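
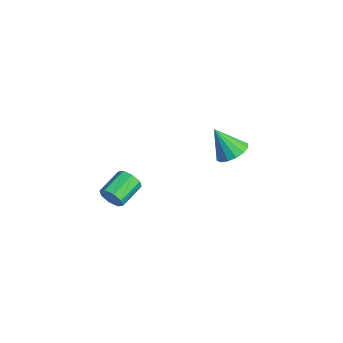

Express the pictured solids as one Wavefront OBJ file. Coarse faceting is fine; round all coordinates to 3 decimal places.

v 0.83 -1.911 -2.019
v 1.149 -1.92 -1.499
v 0.528 -0.838 -1.101
v 0.21 -0.829 -1.621
v 1.361 -1.675 -1.835
v 0.741 -0.592 -1.436
v 1.263 -1.568 -2.278
v 0.642 -0.485 -1.88
v 0.911 -1.662 -2.57
v 0.29 -0.58 -2.172
v 0.512 -1.902 -2.539
v -0.109 -0.82 -2.141
v 0.299 -2.148 -2.204
v -0.321 -1.065 -1.805
v 0.398 -2.255 -1.76
v -0.223 -1.172 -1.362
v 0.75 -2.16 -1.468
v 0.129 -1.078 -1.07
v -0.262 4.078 -1.85
v 0.48 3.924 -1.594
v -0.838 3.462 -0.55
v 0.394 4.304 -1.452
v 0.133 4.623 -1.417
v -0.235 4.796 -1.498
v -0.61 4.776 -1.673
v -0.891 4.57 -1.896
v -1.004 4.231 -2.106
v -0.918 3.852 -2.248
v -0.656 3.533 -2.283
v -0.289 3.36 -2.202
v 0.086 3.379 -2.027
v 0.367 3.586 -1.804
f 2 1 5
f 2 5 3
f 3 5 6
f 3 6 4
f 5 1 7
f 5 7 6
f 6 7 8
f 6 8 4
f 7 1 9
f 7 9 8
f 8 9 10
f 8 10 4
f 9 1 11
f 9 11 10
f 10 11 12
f 10 12 4
f 11 1 13
f 11 13 12
f 12 13 14
f 12 14 4
f 13 1 15
f 13 15 14
f 14 15 16
f 14 16 4
f 15 1 17
f 15 17 16
f 16 17 18
f 16 18 4
f 17 1 2
f 17 2 18
f 18 2 3
f 18 3 4
f 20 19 22
f 20 22 21
f 22 19 23
f 22 23 21
f 23 19 24
f 23 24 21
f 24 19 25
f 24 25 21
f 25 19 26
f 25 26 21
f 26 19 27
f 26 27 21
f 27 19 28
f 27 28 21
f 28 19 29
f 28 29 21
f 29 19 30
f 29 30 21
f 30 19 31
f 30 31 21
f 31 19 32
f 31 32 21
f 32 19 20
f 32 20 21



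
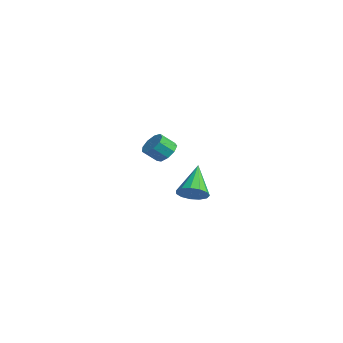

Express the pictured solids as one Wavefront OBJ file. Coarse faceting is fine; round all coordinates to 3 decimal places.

v -2.301 -0.621 -2.772
v -1.606 -0.902 -2.899
v -1.785 -1.661 -2.195
v -2.479 -1.379 -2.068
v -1.589 -0.551 -2.516
v -1.767 -1.309 -1.812
v -1.904 -0.232 -2.253
v -2.082 -0.991 -1.549
v -2.405 -0.096 -2.233
v -2.584 -0.854 -1.529
v -2.857 -0.205 -2.465
v -3.036 -0.963 -1.761
v -3.049 -0.508 -2.84
v -3.228 -1.267 -2.136
v -2.891 -0.865 -3.184
v -3.069 -1.623 -2.48
v -2.456 -1.107 -3.335
v -2.635 -1.865 -2.631
v -1.949 -1.122 -3.222
v -2.128 -1.88 -2.518
v 4.382 -2.62 -3.107
v 5.034 -2.187 -2.861
v 3.278 -1.74 -1.733
v 4.826 -1.935 -3.188
v 4.478 -1.901 -3.49
v 4.099 -2.095 -3.67
v 3.811 -2.456 -3.671
v 3.703 -2.869 -3.493
v 3.812 -3.202 -3.193
v 4.101 -3.351 -2.865
v 4.48 -3.268 -2.614
v 4.828 -2.979 -2.519
v 5.034 -2.576 -2.611
f 2 1 5
f 2 5 3
f 3 5 6
f 3 6 4
f 5 1 7
f 5 7 6
f 6 7 8
f 6 8 4
f 7 1 9
f 7 9 8
f 8 9 10
f 8 10 4
f 9 1 11
f 9 11 10
f 10 11 12
f 10 12 4
f 11 1 13
f 11 13 12
f 12 13 14
f 12 14 4
f 13 1 15
f 13 15 14
f 14 15 16
f 14 16 4
f 15 1 17
f 15 17 16
f 16 17 18
f 16 18 4
f 17 1 19
f 17 19 18
f 18 19 20
f 18 20 4
f 19 1 2
f 19 2 20
f 20 2 3
f 20 3 4
f 22 21 24
f 22 24 23
f 24 21 25
f 24 25 23
f 25 21 26
f 25 26 23
f 26 21 27
f 26 27 23
f 27 21 28
f 27 28 23
f 28 21 29
f 28 29 23
f 29 21 30
f 29 30 23
f 30 21 31
f 30 31 23
f 31 21 32
f 31 32 23
f 32 21 33
f 32 33 23
f 33 21 22
f 33 22 23



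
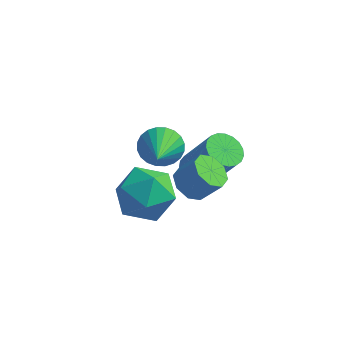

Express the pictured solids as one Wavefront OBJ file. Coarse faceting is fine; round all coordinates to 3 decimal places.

v -2.452 1.313 -3.637
v -1.916 1.146 -4.221
v -2.008 -0.113 -2.823
v -1.739 1.315 -4.021
v -1.67 1.484 -3.763
v -1.72 1.626 -3.486
v -1.882 1.721 -3.231
v -2.13 1.754 -3.038
v -2.428 1.72 -2.937
v -2.728 1.623 -2.942
v -2.987 1.48 -3.052
v -3.165 1.31 -3.252
v -3.233 1.142 -3.51
v -3.183 0.999 -3.788
v -3.022 0.904 -4.042
v -2.773 0.871 -4.235
v -2.476 0.906 -4.337
v -2.175 1.002 -4.332
v 0.006 -2.488 -1.051
v 0.483 -2.823 -1.38
v 1.132 -2.688 -0.579
v 0.654 -2.352 -0.249
v 0.496 -2.32 -1.476
v 1.144 -2.184 -0.674
v 0.222 -1.914 -1.322
v 0.87 -1.779 -0.521
v -0.179 -1.845 -1.01
v 0.469 -1.71 -0.208
v -0.472 -2.152 -0.721
v 0.177 -2.017 0.08
v -0.484 -2.656 -0.626
v 0.164 -2.52 0.176
v -0.21 -3.061 -0.779
v 0.438 -2.926 0.022
v 0.191 -3.13 -1.092
v 0.839 -2.995 -0.29
v -2.404 -2.67 -2.081
v -1.955 -2.154 -1.227
v -0.805 -3.246 -2.573
v -0.356 -2.73 -1.719
v -0.995 -3.603 -1.557
v -1.983 -3.247 -1.253
v -0.777 -2.153 -2.547
v -1.765 -1.797 -2.243
v -0.95 -1.835 -1.515
v -1.085 -2.731 -0.903
v -1.675 -2.669 -2.897
v -1.81 -3.565 -2.285
v -0.489 -0.425 -2.523
v -0.044 0.033 -2.757
v 0.913 -0.096 -1.191
v 0.469 -0.555 -0.957
v -0.235 0.197 -2.627
v 0.722 0.068 -1.061
v -0.469 0.253 -2.479
v 0.488 0.124 -0.913
v -0.707 0.192 -2.339
v 0.25 0.063 -0.773
v -0.907 0.024 -2.23
v 0.05 -0.105 -0.664
v -1.035 -0.222 -2.173
v -0.077 -0.351 -0.606
v -1.068 -0.503 -2.175
v -0.111 -0.632 -0.609
v -1.001 -0.77 -2.238
v -0.044 -0.899 -0.672
v -0.846 -0.978 -2.35
v 0.112 -1.107 -0.784
v -0.628 -1.09 -2.492
v 0.329 -1.219 -0.926
v -0.387 -1.088 -2.64
v 0.57 -1.217 -1.074
v -0.163 -0.971 -2.767
v 0.794 -1.1 -1.201
v 0.004 -0.759 -2.852
v 0.961 -0.888 -1.286
v 0.087 -0.49 -2.88
v 1.044 -0.619 -1.314
v 0.07 -0.21 -2.846
v 1.027 -0.339 -1.28
f 2 1 4
f 2 4 3
f 4 1 5
f 4 5 3
f 5 1 6
f 5 6 3
f 6 1 7
f 6 7 3
f 7 1 8
f 7 8 3
f 8 1 9
f 8 9 3
f 9 1 10
f 9 10 3
f 10 1 11
f 10 11 3
f 11 1 12
f 11 12 3
f 12 1 13
f 12 13 3
f 13 1 14
f 13 14 3
f 14 1 15
f 14 15 3
f 15 1 16
f 15 16 3
f 16 1 17
f 16 17 3
f 17 1 18
f 17 18 3
f 18 1 2
f 18 2 3
f 20 19 23
f 20 23 21
f 21 23 24
f 21 24 22
f 23 19 25
f 23 25 24
f 24 25 26
f 24 26 22
f 25 19 27
f 25 27 26
f 26 27 28
f 26 28 22
f 27 19 29
f 27 29 28
f 28 29 30
f 28 30 22
f 29 19 31
f 29 31 30
f 30 31 32
f 30 32 22
f 31 19 33
f 31 33 32
f 32 33 34
f 32 34 22
f 33 19 35
f 33 35 34
f 34 35 36
f 34 36 22
f 35 19 20
f 35 20 36
f 36 20 21
f 36 21 22
f 37 48 42
f 37 42 38
f 37 38 44
f 37 44 47
f 37 47 48
f 38 42 46
f 42 48 41
f 48 47 39
f 47 44 43
f 44 38 45
f 40 46 41
f 40 41 39
f 40 39 43
f 40 43 45
f 40 45 46
f 41 46 42
f 39 41 48
f 43 39 47
f 45 43 44
f 46 45 38
f 50 49 53
f 50 53 51
f 51 53 54
f 51 54 52
f 53 49 55
f 53 55 54
f 54 55 56
f 54 56 52
f 55 49 57
f 55 57 56
f 56 57 58
f 56 58 52
f 57 49 59
f 57 59 58
f 58 59 60
f 58 60 52
f 59 49 61
f 59 61 60
f 60 61 62
f 60 62 52
f 61 49 63
f 61 63 62
f 62 63 64
f 62 64 52
f 63 49 65
f 63 65 64
f 64 65 66
f 64 66 52
f 65 49 67
f 65 67 66
f 66 67 68
f 66 68 52
f 67 49 69
f 67 69 68
f 68 69 70
f 68 70 52
f 69 49 71
f 69 71 70
f 70 71 72
f 70 72 52
f 71 49 73
f 71 73 72
f 72 73 74
f 72 74 52
f 73 49 75
f 73 75 74
f 74 75 76
f 74 76 52
f 75 49 77
f 75 77 76
f 76 77 78
f 76 78 52
f 77 49 79
f 77 79 78
f 78 79 80
f 78 80 52
f 79 49 50
f 79 50 80
f 80 50 51
f 80 51 52



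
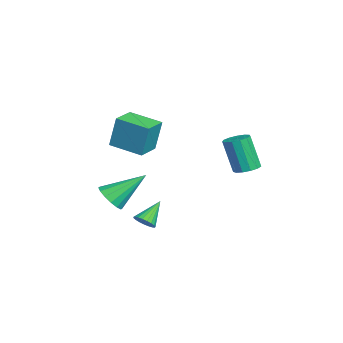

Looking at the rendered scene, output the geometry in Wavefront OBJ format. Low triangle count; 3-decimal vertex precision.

v -2.086 -3.2 -0.627
v -1.764 -3.646 -0.018
v -2.314 -1.6 0.667
v -1.433 -3.452 -0.199
v -1.276 -3.191 -0.495
v -1.337 -2.932 -0.826
v -1.598 -2.745 -1.104
v -1.99 -2.68 -1.253
v -2.407 -2.754 -1.235
v -2.739 -2.948 -1.054
v -2.895 -3.209 -0.758
v -2.835 -3.468 -0.427
v -2.573 -3.655 -0.15
v -2.182 -3.72 -0
v 1.719 -1.823 -0.174
v 1.944 -2.092 0.237
v 0.981 -1.117 0.694
v 2.084 -1.917 0.214
v 2.16 -1.726 0.123
v 2.16 -1.552 -0.018
v 2.084 -1.425 -0.187
v 1.945 -1.366 -0.353
v 1.767 -1.387 -0.488
v 1.58 -1.482 -0.569
v 1.418 -1.637 -0.581
v 1.308 -1.824 -0.523
v 1.269 -2.011 -0.405
v 1.308 -2.165 -0.246
v 1.418 -2.26 -0.075
v 1.58 -2.279 0.079
v 1.766 -2.22 0.19
v 2.228 2.458 3.175
v 2.809 2.55 3.335
v 2.434 2.113 4.945
v 1.852 2.022 4.785
v 2.648 2.85 3.379
v 2.273 2.414 4.989
v 2.354 3.026 3.358
v 1.978 2.59 4.968
v 2.019 3.022 3.279
v 1.644 2.585 4.889
v 1.751 2.839 3.167
v 1.376 2.402 4.777
v 1.634 2.535 3.057
v 1.259 2.098 4.667
v 1.706 2.207 2.985
v 1.33 1.77 4.595
v 1.943 1.958 2.973
v 1.568 1.521 4.583
v 2.271 1.869 3.025
v 1.895 1.432 4.635
v 2.585 1.966 3.125
v 2.209 1.53 4.735
v 2.785 2.22 3.24
v 2.41 1.784 4.851
v -4.468 -2.558 2.01
v -4.427 -2.235 3.668
v -3.615 -1.142 1.713
v -3.575 -0.819 3.372
v -3.365 -3.201 2.108
v -3.325 -2.878 3.767
v -2.513 -1.785 1.812
v -2.472 -1.462 3.47
f 2 1 4
f 2 4 3
f 4 1 5
f 4 5 3
f 5 1 6
f 5 6 3
f 6 1 7
f 6 7 3
f 7 1 8
f 7 8 3
f 8 1 9
f 8 9 3
f 9 1 10
f 9 10 3
f 10 1 11
f 10 11 3
f 11 1 12
f 11 12 3
f 12 1 13
f 12 13 3
f 13 1 14
f 13 14 3
f 14 1 2
f 14 2 3
f 16 15 18
f 16 18 17
f 18 15 19
f 18 19 17
f 19 15 20
f 19 20 17
f 20 15 21
f 20 21 17
f 21 15 22
f 21 22 17
f 22 15 23
f 22 23 17
f 23 15 24
f 23 24 17
f 24 15 25
f 24 25 17
f 25 15 26
f 25 26 17
f 26 15 27
f 26 27 17
f 27 15 28
f 27 28 17
f 28 15 29
f 28 29 17
f 29 15 30
f 29 30 17
f 30 15 31
f 30 31 17
f 31 15 16
f 31 16 17
f 33 32 36
f 33 36 34
f 34 36 37
f 34 37 35
f 36 32 38
f 36 38 37
f 37 38 39
f 37 39 35
f 38 32 40
f 38 40 39
f 39 40 41
f 39 41 35
f 40 32 42
f 40 42 41
f 41 42 43
f 41 43 35
f 42 32 44
f 42 44 43
f 43 44 45
f 43 45 35
f 44 32 46
f 44 46 45
f 45 46 47
f 45 47 35
f 46 32 48
f 46 48 47
f 47 48 49
f 47 49 35
f 48 32 50
f 48 50 49
f 49 50 51
f 49 51 35
f 50 32 52
f 50 52 51
f 51 52 53
f 51 53 35
f 52 32 54
f 52 54 53
f 53 54 55
f 53 55 35
f 54 32 33
f 54 33 55
f 55 33 34
f 55 34 35
f 57 59 56
f 60 57 56
f 56 59 58
f 58 60 56
f 57 63 59
f 61 57 60
f 61 63 57
f 59 63 58
f 62 60 58
f 58 63 62
f 62 61 60
f 63 61 62



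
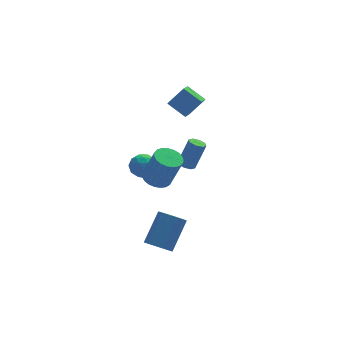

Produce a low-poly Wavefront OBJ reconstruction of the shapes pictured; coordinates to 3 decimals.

v -0.828 -4.164 -2.329
v -0.391 -4.857 -2.198
v 0.766 -3.849 -0.721
v 0.328 -3.156 -0.851
v -0.167 -4.622 -2.534
v 0.99 -3.614 -1.057
v -0.153 -4.241 -2.805
v 1.004 -3.233 -1.328
v -0.353 -3.835 -2.925
v 0.803 -2.827 -1.447
v -0.705 -3.534 -2.855
v 0.452 -2.526 -1.378
v -1.095 -3.433 -2.618
v 0.062 -2.425 -1.141
v -1.401 -3.564 -2.29
v -0.244 -2.556 -0.812
v -1.525 -3.886 -1.973
v -0.368 -2.878 -0.496
v -1.428 -4.295 -1.77
v -0.271 -3.287 -0.292
v -1.14 -4.663 -1.744
v 0.016 -3.655 -0.266
v -0.754 -4.873 -1.903
v 0.403 -3.865 -0.426
v 3.622 3.451 2.083
v 3.018 2.437 2.717
v 2.865 4.339 2.782
v 2.261 3.325 3.416
v 4.599 3.495 3.084
v 3.995 2.481 3.718
v 3.842 4.383 3.783
v 3.238 3.369 4.417
v -0.1 -1.812 1.422
v 0.465 -2.362 1.134
v 1.026 -2.778 3.03
v 0.46 -2.228 3.318
v 0.65 -2.066 1.144
v 1.211 -2.483 3.04
v 0.706 -1.727 1.203
v 1.267 -2.143 3.098
v 0.622 -1.401 1.299
v 1.183 -1.818 3.194
v 0.413 -1.147 1.416
v 0.974 -1.563 3.312
v 0.116 -1.008 1.535
v 0.676 -1.424 3.43
v -0.219 -1.008 1.634
v 0.341 -1.424 3.529
v -0.534 -1.147 1.696
v 0.027 -1.563 3.592
v -0.773 -1.4 1.712
v -0.212 -1.817 3.607
v -0.896 -1.725 1.677
v -0.336 -2.142 3.572
v -0.882 -2.065 1.598
v -0.321 -2.482 3.493
v -0.732 -2.362 1.488
v -0.172 -2.778 3.384
v -0.473 -2.563 1.368
v 0.087 -2.979 3.263
v -0.15 -2.634 1.256
v 0.411 -3.05 3.152
v 0.182 -2.563 1.174
v 0.743 -2.979 3.069
v 1.03 3.977 -1.169
v 1.617 3.553 -1.674
v -0.017 3.167 -1.706
v 0.57 2.743 -2.211
v 0.579 2.632 -1.335
v 1.226 3.132 -1.003
v 0.374 3.588 -2.377
v 1.021 4.088 -2.045
v 1.212 3.312 -2.421
v 1.338 2.721 -1.777
v 0.262 3.999 -1.603
v 0.388 3.408 -0.959
v 1.416 3.836 -1.374
v 0.184 2.884 -2.006
v 0.189 2.819 -1.491
v 0.535 2.569 -1.788
v 1.186 3.589 -0.98
v 1.531 3.339 -1.277
v 0.921 2.798 -1.078
v 0.069 3.381 -2.103
v 0.414 3.131 -2.4
v 1.065 4.151 -1.592
v 1.411 3.901 -1.889
v 0.679 3.922 -2.302
v 1.522 3.445 -2.11
v 0.906 2.969 -2.426
v 0.791 3.466 -2.523
v 1.172 3.76 -2.328
v 1.597 3.098 -1.732
v 0.981 2.622 -2.047
v 0.986 2.556 -1.532
v 1.367 2.85 -1.337
v 1.358 2.956 -2.171
v 0.619 4.098 -1.333
v 0.003 3.622 -1.648
v 0.233 3.87 -2.043
v 0.614 4.164 -1.848
v 0.694 3.751 -0.954
v 0.078 3.275 -1.27
v 0.428 2.96 -1.052
v 0.809 3.254 -0.857
v 0.242 3.764 -1.209
v 3.396 3.295 -2.241
v 3.682 3.736 -2.405
v 4.41 3.885 -0.722
v 4.124 3.445 -0.559
v 3.304 3.837 -2.25
v 4.032 3.987 -0.567
v 2.979 3.621 -2.09
v 3.708 3.771 -0.407
v 2.899 3.214 -2.019
v 3.628 3.364 -0.336
v 3.11 2.855 -2.078
v 3.838 3.004 -0.395
v 3.488 2.753 -2.233
v 4.216 2.903 -0.55
v 3.812 2.969 -2.393
v 4.541 3.119 -0.71
v 3.892 3.376 -2.464
v 4.621 3.526 -0.781
f 2 1 5
f 2 5 3
f 3 5 6
f 3 6 4
f 5 1 7
f 5 7 6
f 6 7 8
f 6 8 4
f 7 1 9
f 7 9 8
f 8 9 10
f 8 10 4
f 9 1 11
f 9 11 10
f 10 11 12
f 10 12 4
f 11 1 13
f 11 13 12
f 12 13 14
f 12 14 4
f 13 1 15
f 13 15 14
f 14 15 16
f 14 16 4
f 15 1 17
f 15 17 16
f 16 17 18
f 16 18 4
f 17 1 19
f 17 19 18
f 18 19 20
f 18 20 4
f 19 1 21
f 19 21 20
f 20 21 22
f 20 22 4
f 21 1 23
f 21 23 22
f 22 23 24
f 22 24 4
f 23 1 2
f 23 2 24
f 24 2 3
f 24 3 4
f 26 28 25
f 29 26 25
f 25 28 27
f 27 29 25
f 26 32 28
f 30 26 29
f 30 32 26
f 28 32 27
f 31 29 27
f 27 32 31
f 31 30 29
f 32 30 31
f 34 33 37
f 34 37 35
f 35 37 38
f 35 38 36
f 37 33 39
f 37 39 38
f 38 39 40
f 38 40 36
f 39 33 41
f 39 41 40
f 40 41 42
f 40 42 36
f 41 33 43
f 41 43 42
f 42 43 44
f 42 44 36
f 43 33 45
f 43 45 44
f 44 45 46
f 44 46 36
f 45 33 47
f 45 47 46
f 46 47 48
f 46 48 36
f 47 33 49
f 47 49 48
f 48 49 50
f 48 50 36
f 49 33 51
f 49 51 50
f 50 51 52
f 50 52 36
f 51 33 53
f 51 53 52
f 52 53 54
f 52 54 36
f 53 33 55
f 53 55 54
f 54 55 56
f 54 56 36
f 55 33 57
f 55 57 56
f 56 57 58
f 56 58 36
f 57 33 59
f 57 59 58
f 58 59 60
f 58 60 36
f 59 33 61
f 59 61 60
f 60 61 62
f 60 62 36
f 61 33 63
f 61 63 62
f 62 63 64
f 62 64 36
f 63 33 34
f 63 34 64
f 64 34 35
f 64 35 36
f 65 102 81
f 102 76 105
f 81 105 70
f 102 105 81
f 65 81 77
f 81 70 82
f 77 82 66
f 81 82 77
f 65 77 86
f 77 66 87
f 86 87 72
f 77 87 86
f 65 86 98
f 86 72 101
f 98 101 75
f 86 101 98
f 65 98 102
f 98 75 106
f 102 106 76
f 98 106 102
f 66 82 93
f 82 70 96
f 93 96 74
f 82 96 93
f 70 105 83
f 105 76 104
f 83 104 69
f 105 104 83
f 76 106 103
f 106 75 99
f 103 99 67
f 106 99 103
f 75 101 100
f 101 72 88
f 100 88 71
f 101 88 100
f 72 87 92
f 87 66 89
f 92 89 73
f 87 89 92
f 68 94 80
f 94 74 95
f 80 95 69
f 94 95 80
f 68 80 78
f 80 69 79
f 78 79 67
f 80 79 78
f 68 78 85
f 78 67 84
f 85 84 71
f 78 84 85
f 68 85 90
f 85 71 91
f 90 91 73
f 85 91 90
f 68 90 94
f 90 73 97
f 94 97 74
f 90 97 94
f 69 95 83
f 95 74 96
f 83 96 70
f 95 96 83
f 67 79 103
f 79 69 104
f 103 104 76
f 79 104 103
f 71 84 100
f 84 67 99
f 100 99 75
f 84 99 100
f 73 91 92
f 91 71 88
f 92 88 72
f 91 88 92
f 74 97 93
f 97 73 89
f 93 89 66
f 97 89 93
f 108 107 111
f 108 111 109
f 109 111 112
f 109 112 110
f 111 107 113
f 111 113 112
f 112 113 114
f 112 114 110
f 113 107 115
f 113 115 114
f 114 115 116
f 114 116 110
f 115 107 117
f 115 117 116
f 116 117 118
f 116 118 110
f 117 107 119
f 117 119 118
f 118 119 120
f 118 120 110
f 119 107 121
f 119 121 120
f 120 121 122
f 120 122 110
f 121 107 123
f 121 123 122
f 122 123 124
f 122 124 110
f 123 107 108
f 123 108 124
f 124 108 109
f 124 109 110



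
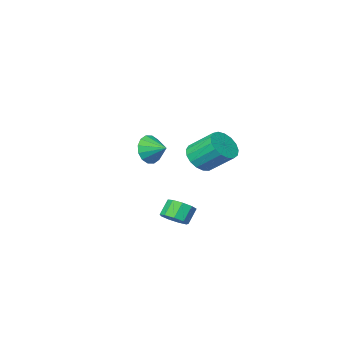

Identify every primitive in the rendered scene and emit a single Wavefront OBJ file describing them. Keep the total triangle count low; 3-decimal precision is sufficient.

v 4.055 3.409 -1.612
v 4.642 3.534 -1.146
v 4.053 3.316 -0.343
v 3.465 3.191 -0.808
v 4.378 3.975 -1.221
v 3.788 3.757 -0.418
v 3.962 4.152 -1.478
v 3.372 3.933 -0.675
v 3.589 3.98 -1.798
v 3 3.762 -0.995
v 3.435 3.542 -2.031
v 2.845 3.323 -1.227
v 3.57 3.041 -2.067
v 2.981 2.823 -1.264
v 3.933 2.713 -1.891
v 3.343 2.494 -1.087
v 4.352 2.71 -1.583
v 3.763 2.492 -0.78
v 4.632 3.035 -1.289
v 4.043 2.816 -0.486
v 1.187 -3.818 0.232
v 1.572 -3.39 -0.561
v 0.773 -2.822 0.568
v 1.107 -3.535 -0.703
v 0.664 -3.757 -0.595
v 0.361 -3.994 -0.264
v 0.279 -4.185 0.199
v 0.441 -4.277 0.671
v 0.803 -4.246 1.025
v 1.268 -4.101 1.167
v 1.711 -3.879 1.058
v 2.014 -3.641 0.728
v 2.095 -3.451 0.265
v 1.934 -3.359 -0.207
v 0.644 0.26 0.845
v 1.359 0.08 1.475
v 0.671 1.3 2.605
v -0.044 1.48 1.975
v 1.528 0.421 1.21
v 0.84 1.641 2.34
v 1.495 0.725 0.861
v 0.807 1.945 1.991
v 1.267 0.923 0.508
v 0.578 2.143 1.638
v 0.896 0.969 0.233
v 0.208 2.189 1.363
v 0.467 0.852 0.097
v -0.221 2.073 1.228
v 0.079 0.6 0.134
v -0.609 1.82 1.264
v -0.18 0.27 0.333
v -0.868 1.49 1.463
v -0.249 -0.063 0.649
v -0.938 1.158 1.779
v -0.115 -0.321 1.01
v -0.803 0.899 2.141
v 0.194 -0.447 1.334
v -0.494 0.773 2.464
v 0.606 -0.41 1.545
v -0.083 0.81 2.675
v 1.026 -0.22 1.596
v 0.338 1 2.726
f 2 1 5
f 2 5 3
f 3 5 6
f 3 6 4
f 5 1 7
f 5 7 6
f 6 7 8
f 6 8 4
f 7 1 9
f 7 9 8
f 8 9 10
f 8 10 4
f 9 1 11
f 9 11 10
f 10 11 12
f 10 12 4
f 11 1 13
f 11 13 12
f 12 13 14
f 12 14 4
f 13 1 15
f 13 15 14
f 14 15 16
f 14 16 4
f 15 1 17
f 15 17 16
f 16 17 18
f 16 18 4
f 17 1 19
f 17 19 18
f 18 19 20
f 18 20 4
f 19 1 2
f 19 2 20
f 20 2 3
f 20 3 4
f 22 21 24
f 22 24 23
f 24 21 25
f 24 25 23
f 25 21 26
f 25 26 23
f 26 21 27
f 26 27 23
f 27 21 28
f 27 28 23
f 28 21 29
f 28 29 23
f 29 21 30
f 29 30 23
f 30 21 31
f 30 31 23
f 31 21 32
f 31 32 23
f 32 21 33
f 32 33 23
f 33 21 34
f 33 34 23
f 34 21 22
f 34 22 23
f 36 35 39
f 36 39 37
f 37 39 40
f 37 40 38
f 39 35 41
f 39 41 40
f 40 41 42
f 40 42 38
f 41 35 43
f 41 43 42
f 42 43 44
f 42 44 38
f 43 35 45
f 43 45 44
f 44 45 46
f 44 46 38
f 45 35 47
f 45 47 46
f 46 47 48
f 46 48 38
f 47 35 49
f 47 49 48
f 48 49 50
f 48 50 38
f 49 35 51
f 49 51 50
f 50 51 52
f 50 52 38
f 51 35 53
f 51 53 52
f 52 53 54
f 52 54 38
f 53 35 55
f 53 55 54
f 54 55 56
f 54 56 38
f 55 35 57
f 55 57 56
f 56 57 58
f 56 58 38
f 57 35 59
f 57 59 58
f 58 59 60
f 58 60 38
f 59 35 61
f 59 61 60
f 60 61 62
f 60 62 38
f 61 35 36
f 61 36 62
f 62 36 37
f 62 37 38



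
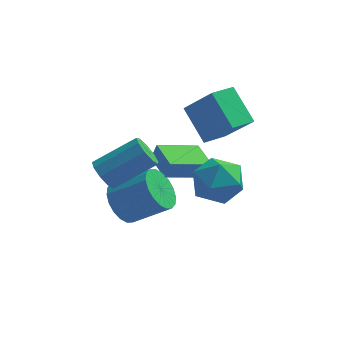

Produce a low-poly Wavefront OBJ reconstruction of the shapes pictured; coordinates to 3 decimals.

v 3.218 1.428 1.767
v 2.231 2.54 3.059
v 1.966 2.108 0.224
v 0.979 3.221 1.516
v 4.021 2.399 1.544
v 3.034 3.512 2.836
v 2.769 3.08 0.001
v 1.782 4.192 1.293
v 3.038 0.444 -0.358
v 3.841 -0.474 -0.586
v 1.839 -0.846 0.606
v 2.642 -1.764 0.378
v 2.944 -0.857 1.169
v 3.686 -0.06 0.573
v 1.994 -1.26 -0.553
v 2.736 -0.463 -1.149
v 3.196 -1.527 -0.707
v 3.783 -1.278 0.358
v 1.897 -0.042 -0.338
v 2.484 0.207 0.727
v 0.389 1.338 -1.561
v 0.636 1.403 -0.751
v -0.361 2.735 -1.446
v -0.114 2.8 -0.635
v 2.054 2.28 -2.145
v 2.301 2.345 -1.334
v 1.304 3.677 -2.029
v 1.551 3.742 -1.219
v -1.629 -1.939 0.918
v -1.161 -2.384 0.481
v 0.536 -1.726 1.624
v 0.069 -1.281 2.062
v -1.205 -1.898 0.265
v 0.493 -1.24 1.408
v -1.447 -1.431 0.355
v 0.251 -0.773 1.498
v -1.774 -1.202 0.709
v -0.076 -0.544 1.852
v -2.033 -1.318 1.161
v -0.335 -0.659 2.304
v -2.103 -1.724 1.499
v -0.406 -1.066 2.642
v -1.952 -2.231 1.566
v -0.254 -1.573 2.709
v -1.649 -2.602 1.329
v 0.049 -1.943 2.473
v -1.337 -2.662 0.901
v 0.361 -2.004 2.044
v -1.326 0.799 -2.963
v -0.751 1.225 -3.785
v 0.901 1.166 -2.66
v 0.326 0.741 -1.837
v -0.902 1.618 -3.544
v 0.751 1.559 -2.419
v -1.136 1.849 -3.187
v 0.517 1.79 -2.062
v -1.408 1.872 -2.786
v 0.244 1.813 -1.661
v -1.664 1.682 -2.42
v -0.012 1.624 -1.295
v -1.853 1.318 -2.162
v -0.201 1.26 -1.037
v -1.938 0.851 -2.062
v -0.285 0.793 -0.937
v -1.901 0.374 -2.14
v -0.249 0.315 -1.015
v -1.751 -0.019 -2.381
v -0.098 -0.078 -1.256
v -1.517 -0.25 -2.738
v 0.136 -0.309 -1.613
v -1.244 -0.273 -3.139
v 0.408 -0.332 -2.014
v -0.988 -0.084 -3.505
v 0.664 -0.142 -2.38
v -0.799 0.28 -3.763
v 0.853 0.222 -2.638
v -0.715 0.747 -3.863
v 0.938 0.689 -2.738
f 2 4 1
f 5 2 1
f 1 4 3
f 3 5 1
f 2 8 4
f 6 2 5
f 6 8 2
f 4 8 3
f 7 5 3
f 3 8 7
f 7 6 5
f 8 6 7
f 9 20 14
f 9 14 10
f 9 10 16
f 9 16 19
f 9 19 20
f 10 14 18
f 14 20 13
f 20 19 11
f 19 16 15
f 16 10 17
f 12 18 13
f 12 13 11
f 12 11 15
f 12 15 17
f 12 17 18
f 13 18 14
f 11 13 20
f 15 11 19
f 17 15 16
f 18 17 10
f 22 24 21
f 25 22 21
f 21 24 23
f 23 25 21
f 22 28 24
f 26 22 25
f 26 28 22
f 24 28 23
f 27 25 23
f 23 28 27
f 27 26 25
f 28 26 27
f 30 29 33
f 30 33 31
f 31 33 34
f 31 34 32
f 33 29 35
f 33 35 34
f 34 35 36
f 34 36 32
f 35 29 37
f 35 37 36
f 36 37 38
f 36 38 32
f 37 29 39
f 37 39 38
f 38 39 40
f 38 40 32
f 39 29 41
f 39 41 40
f 40 41 42
f 40 42 32
f 41 29 43
f 41 43 42
f 42 43 44
f 42 44 32
f 43 29 45
f 43 45 44
f 44 45 46
f 44 46 32
f 45 29 47
f 45 47 46
f 46 47 48
f 46 48 32
f 47 29 30
f 47 30 48
f 48 30 31
f 48 31 32
f 50 49 53
f 50 53 51
f 51 53 54
f 51 54 52
f 53 49 55
f 53 55 54
f 54 55 56
f 54 56 52
f 55 49 57
f 55 57 56
f 56 57 58
f 56 58 52
f 57 49 59
f 57 59 58
f 58 59 60
f 58 60 52
f 59 49 61
f 59 61 60
f 60 61 62
f 60 62 52
f 61 49 63
f 61 63 62
f 62 63 64
f 62 64 52
f 63 49 65
f 63 65 64
f 64 65 66
f 64 66 52
f 65 49 67
f 65 67 66
f 66 67 68
f 66 68 52
f 67 49 69
f 67 69 68
f 68 69 70
f 68 70 52
f 69 49 71
f 69 71 70
f 70 71 72
f 70 72 52
f 71 49 73
f 71 73 72
f 72 73 74
f 72 74 52
f 73 49 75
f 73 75 74
f 74 75 76
f 74 76 52
f 75 49 77
f 75 77 76
f 76 77 78
f 76 78 52
f 77 49 50
f 77 50 78
f 78 50 51
f 78 51 52



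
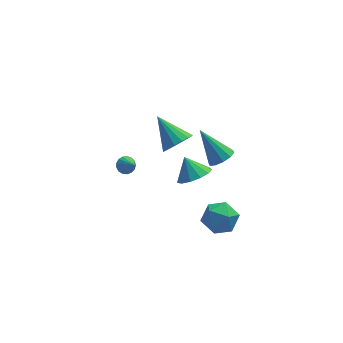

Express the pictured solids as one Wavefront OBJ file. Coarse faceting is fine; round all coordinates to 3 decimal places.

v 3.709 -1.627 2.257
v 4.132 -0.982 2.139
v 2.731 -0.693 3.863
v 3.731 -0.947 1.875
v 3.321 -1.172 1.756
v 3.06 -1.57 1.828
v 3.046 -1.991 2.065
v 3.286 -2.272 2.374
v 3.687 -2.307 2.639
v 4.097 -2.082 2.758
v 4.358 -1.684 2.685
v 4.372 -1.264 2.449
v 1.874 1.007 1.075
v 2.624 1.025 1.642
v 0.986 2.413 2.205
v 2.717 1.335 1.329
v 2.618 1.57 0.959
v 2.347 1.676 0.615
v 1.969 1.629 0.376
v 1.569 1.439 0.298
v 1.238 1.151 0.397
v 1.053 0.829 0.652
v 1.057 0.548 1.004
v 1.247 0.373 1.372
v 1.581 0.343 1.672
v 1.982 0.465 1.835
v 2.358 0.711 1.824
v -0.725 2.58 -2.112
v -0.212 2.826 -2.068
v -0.355 1.64 -1.188
v -0.362 2.953 -1.879
v -0.595 2.995 -1.743
v -0.858 2.942 -1.692
v -1.09 2.806 -1.737
v -1.239 2.618 -1.868
v -1.27 2.422 -2.055
v -1.176 2.262 -2.256
v -0.979 2.175 -2.423
v -0.723 2.181 -2.519
v -0.469 2.278 -2.522
v -0.272 2.445 -2.431
v -0.18 2.642 -2.267
v 4.017 -1.51 -1.895
v 4.679 -2.005 -2.627
v 2.601 -1.895 -2.913
v 3.263 -2.39 -3.645
v 3.102 -2.844 -2.652
v 3.977 -2.606 -2.022
v 3.303 -1.294 -3.518
v 4.178 -1.056 -2.888
v 4.237 -1.872 -3.63
v 4.113 -2.83 -3.095
v 3.167 -1.07 -2.445
v 3.043 -2.028 -1.91
v 3.132 3.162 -4.364
v 3.741 3.978 -4.658
v 2.688 3.878 -3.296
v 3.215 4.055 -4.929
v 2.662 3.848 -5.02
v 2.258 3.424 -4.903
v 2.133 2.916 -4.615
v 2.324 2.486 -4.247
v 2.772 2.271 -3.916
v 3.335 2.339 -3.727
v 3.833 2.668 -3.74
v 4.109 3.154 -3.951
v 4.075 3.642 -4.293
f 2 1 4
f 2 4 3
f 4 1 5
f 4 5 3
f 5 1 6
f 5 6 3
f 6 1 7
f 6 7 3
f 7 1 8
f 7 8 3
f 8 1 9
f 8 9 3
f 9 1 10
f 9 10 3
f 10 1 11
f 10 11 3
f 11 1 12
f 11 12 3
f 12 1 2
f 12 2 3
f 14 13 16
f 14 16 15
f 16 13 17
f 16 17 15
f 17 13 18
f 17 18 15
f 18 13 19
f 18 19 15
f 19 13 20
f 19 20 15
f 20 13 21
f 20 21 15
f 21 13 22
f 21 22 15
f 22 13 23
f 22 23 15
f 23 13 24
f 23 24 15
f 24 13 25
f 24 25 15
f 25 13 26
f 25 26 15
f 26 13 27
f 26 27 15
f 27 13 14
f 27 14 15
f 29 28 31
f 29 31 30
f 31 28 32
f 31 32 30
f 32 28 33
f 32 33 30
f 33 28 34
f 33 34 30
f 34 28 35
f 34 35 30
f 35 28 36
f 35 36 30
f 36 28 37
f 36 37 30
f 37 28 38
f 37 38 30
f 38 28 39
f 38 39 30
f 39 28 40
f 39 40 30
f 40 28 41
f 40 41 30
f 41 28 42
f 41 42 30
f 42 28 29
f 42 29 30
f 43 54 48
f 43 48 44
f 43 44 50
f 43 50 53
f 43 53 54
f 44 48 52
f 48 54 47
f 54 53 45
f 53 50 49
f 50 44 51
f 46 52 47
f 46 47 45
f 46 45 49
f 46 49 51
f 46 51 52
f 47 52 48
f 45 47 54
f 49 45 53
f 51 49 50
f 52 51 44
f 56 55 58
f 56 58 57
f 58 55 59
f 58 59 57
f 59 55 60
f 59 60 57
f 60 55 61
f 60 61 57
f 61 55 62
f 61 62 57
f 62 55 63
f 62 63 57
f 63 55 64
f 63 64 57
f 64 55 65
f 64 65 57
f 65 55 66
f 65 66 57
f 66 55 67
f 66 67 57
f 67 55 56
f 67 56 57



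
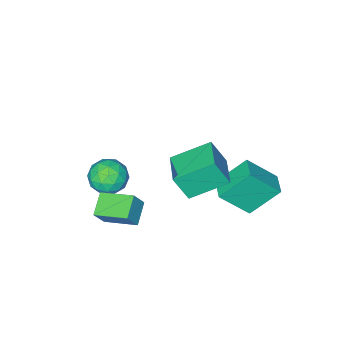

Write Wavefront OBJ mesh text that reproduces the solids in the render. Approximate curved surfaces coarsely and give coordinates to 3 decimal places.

v -0.433 3.697 -0.016
v -0.017 3.243 1.151
v 0.422 4.895 0.146
v 0.838 4.44 1.313
v 0.922 2.84 -0.833
v 1.338 2.385 0.334
v 1.777 4.037 -0.671
v 2.193 3.583 0.496
v -1.792 3.428 -3.829
v -0.799 2.671 -2.603
v -2.879 4.05 -2.563
v -1.886 3.292 -1.338
v -1.234 4.268 -3.762
v -0.241 3.51 -2.537
v -2.321 4.889 -2.497
v -1.328 4.132 -1.271
v 2.2 -0.354 -4.303
v 1.51 0.958 -3.884
v 3.014 0.227 -4.784
v 2.324 1.539 -4.365
v 2.716 -0.359 -3.435
v 2.026 0.953 -3.016
v 3.53 0.222 -3.916
v 2.84 1.534 -3.497
v 2.166 -0.524 -2.82
v 2.649 -0.71 -3.561
v 1.011 -1.21 -3.399
v 1.494 -1.396 -4.14
v 1.694 -1.8 -3.357
v 2.408 -1.376 -2.998
v 1.252 -0.544 -3.962
v 1.966 -0.12 -3.603
v 2.084 -0.723 -4.267
v 2.358 -1.499 -3.893
v 1.302 -0.421 -3.067
v 1.576 -1.197 -2.693
v 2.509 -0.557 -3.139
v 1.151 -1.363 -3.821
v 1.269 -1.601 -3.36
v 1.553 -1.71 -3.796
v 2.367 -0.948 -2.809
v 2.651 -1.058 -3.244
v 2.09 -1.699 -3.124
v 1.009 -0.862 -3.716
v 1.293 -0.972 -4.151
v 2.107 -0.21 -3.164
v 2.391 -0.319 -3.6
v 1.57 -0.221 -3.836
v 2.461 -0.674 -3.99
v 1.782 -1.077 -4.331
v 1.639 -0.576 -4.226
v 2.059 -0.327 -4.015
v 2.621 -1.13 -3.77
v 1.943 -1.534 -4.111
v 2.06 -1.771 -3.65
v 2.48 -1.522 -3.439
v 2.289 -1.138 -4.185
v 1.717 -0.386 -2.849
v 1.039 -0.79 -3.19
v 1.18 -0.398 -3.521
v 1.6 -0.149 -3.31
v 1.878 -0.843 -2.629
v 1.199 -1.246 -2.97
v 1.601 -1.593 -2.945
v 2.021 -1.344 -2.734
v 1.371 -0.782 -2.775
f 2 4 1
f 5 2 1
f 1 4 3
f 3 5 1
f 2 8 4
f 6 2 5
f 6 8 2
f 4 8 3
f 7 5 3
f 3 8 7
f 7 6 5
f 8 6 7
f 10 12 9
f 13 10 9
f 9 12 11
f 11 13 9
f 10 16 12
f 14 10 13
f 14 16 10
f 12 16 11
f 15 13 11
f 11 16 15
f 15 14 13
f 16 14 15
f 18 20 17
f 21 18 17
f 17 20 19
f 19 21 17
f 18 24 20
f 22 18 21
f 22 24 18
f 20 24 19
f 23 21 19
f 19 24 23
f 23 22 21
f 24 22 23
f 25 62 41
f 62 36 65
f 41 65 30
f 62 65 41
f 25 41 37
f 41 30 42
f 37 42 26
f 41 42 37
f 25 37 46
f 37 26 47
f 46 47 32
f 37 47 46
f 25 46 58
f 46 32 61
f 58 61 35
f 46 61 58
f 25 58 62
f 58 35 66
f 62 66 36
f 58 66 62
f 26 42 53
f 42 30 56
f 53 56 34
f 42 56 53
f 30 65 43
f 65 36 64
f 43 64 29
f 65 64 43
f 36 66 63
f 66 35 59
f 63 59 27
f 66 59 63
f 35 61 60
f 61 32 48
f 60 48 31
f 61 48 60
f 32 47 52
f 47 26 49
f 52 49 33
f 47 49 52
f 28 54 40
f 54 34 55
f 40 55 29
f 54 55 40
f 28 40 38
f 40 29 39
f 38 39 27
f 40 39 38
f 28 38 45
f 38 27 44
f 45 44 31
f 38 44 45
f 28 45 50
f 45 31 51
f 50 51 33
f 45 51 50
f 28 50 54
f 50 33 57
f 54 57 34
f 50 57 54
f 29 55 43
f 55 34 56
f 43 56 30
f 55 56 43
f 27 39 63
f 39 29 64
f 63 64 36
f 39 64 63
f 31 44 60
f 44 27 59
f 60 59 35
f 44 59 60
f 33 51 52
f 51 31 48
f 52 48 32
f 51 48 52
f 34 57 53
f 57 33 49
f 53 49 26
f 57 49 53



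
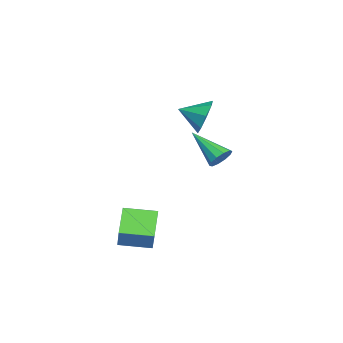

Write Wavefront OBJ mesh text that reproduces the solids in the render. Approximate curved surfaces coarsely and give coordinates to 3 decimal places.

v -1.127 1.292 -2.232
v -0.825 0.817 -2.556
v -2.153 -0.072 -1.188
v -0.607 0.903 -2.229
v -0.588 1.137 -1.904
v -0.775 1.431 -1.704
v -1.096 1.672 -1.705
v -1.43 1.767 -1.908
v -1.648 1.681 -2.234
v -1.667 1.447 -2.559
v -1.48 1.153 -2.76
v -1.158 0.912 -2.758
v 0.593 0.711 1.179
v 1.051 0.431 0.42
v 0.547 -0.451 1.581
v 1.488 0.599 0.956
v 1.401 0.833 1.623
v 0.84 0.995 2.03
v 0.134 0.991 1.939
v -0.303 0.823 1.403
v -0.216 0.589 0.736
v 0.345 0.427 0.329
v 3.881 -2.712 -4.952
v 2.698 -2.671 -4.132
v 3.821 -1.242 -5.111
v 2.638 -1.201 -4.292
v 4.762 -2.539 -3.688
v 3.579 -2.498 -2.869
v 4.702 -1.069 -3.848
v 3.519 -1.028 -3.028
f 2 1 4
f 2 4 3
f 4 1 5
f 4 5 3
f 5 1 6
f 5 6 3
f 6 1 7
f 6 7 3
f 7 1 8
f 7 8 3
f 8 1 9
f 8 9 3
f 9 1 10
f 9 10 3
f 10 1 11
f 10 11 3
f 11 1 12
f 11 12 3
f 12 1 2
f 12 2 3
f 14 13 16
f 14 16 15
f 16 13 17
f 16 17 15
f 17 13 18
f 17 18 15
f 18 13 19
f 18 19 15
f 19 13 20
f 19 20 15
f 20 13 21
f 20 21 15
f 21 13 22
f 21 22 15
f 22 13 14
f 22 14 15
f 24 26 23
f 27 24 23
f 23 26 25
f 25 27 23
f 24 30 26
f 28 24 27
f 28 30 24
f 26 30 25
f 29 27 25
f 25 30 29
f 29 28 27
f 30 28 29



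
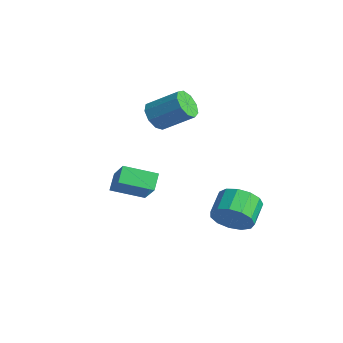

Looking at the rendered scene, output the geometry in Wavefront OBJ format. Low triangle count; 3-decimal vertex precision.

v 2.6 2.593 -3.217
v 3.289 2.626 -2.386
v 2.549 3.64 -1.812
v 1.86 3.607 -2.643
v 3.502 3.017 -2.801
v 2.762 4.03 -2.227
v 3.429 3.273 -3.348
v 2.688 4.287 -2.774
v 3.093 3.314 -3.853
v 2.352 4.327 -3.28
v 2.6 3.125 -4.157
v 1.859 4.139 -3.583
v 2.107 2.768 -4.162
v 1.367 3.781 -3.588
v 1.771 2.355 -3.867
v 1.031 3.369 -3.293
v 1.698 2.018 -3.365
v 0.958 3.031 -2.792
v 1.912 1.864 -2.817
v 1.171 2.877 -2.243
v 2.344 1.941 -2.395
v 1.603 2.954 -1.822
v 2.858 2.225 -2.235
v 2.117 3.238 -1.661
v -3.591 2.481 0.625
v -2.9 2.037 0.336
v -1.759 3.116 1.406
v -2.449 3.559 1.695
v -3.007 2.503 -0.02
v -1.866 3.581 1.05
v -3.387 2.958 -0.073
v -2.245 4.036 0.996
v -3.862 3.19 0.2
v -2.721 4.268 1.27
v -4.21 3.09 0.672
v -3.069 4.168 1.742
v -4.269 2.705 1.122
v -3.127 3.784 2.192
v -4.01 2.215 1.34
v -2.869 3.294 2.41
v -3.555 1.85 1.223
v -2.414 2.928 2.293
v -3.117 1.779 0.827
v -1.976 2.858 1.896
v -0.937 -1.306 -1.207
v -1.464 -0.713 -0.581
v -2.201 -1.009 -2.553
v -2.728 -0.417 -1.927
v -0.032 0.077 -1.753
v -0.559 0.669 -1.127
v -1.296 0.373 -3.099
v -1.823 0.966 -2.473
f 2 1 5
f 2 5 3
f 3 5 6
f 3 6 4
f 5 1 7
f 5 7 6
f 6 7 8
f 6 8 4
f 7 1 9
f 7 9 8
f 8 9 10
f 8 10 4
f 9 1 11
f 9 11 10
f 10 11 12
f 10 12 4
f 11 1 13
f 11 13 12
f 12 13 14
f 12 14 4
f 13 1 15
f 13 15 14
f 14 15 16
f 14 16 4
f 15 1 17
f 15 17 16
f 16 17 18
f 16 18 4
f 17 1 19
f 17 19 18
f 18 19 20
f 18 20 4
f 19 1 21
f 19 21 20
f 20 21 22
f 20 22 4
f 21 1 23
f 21 23 22
f 22 23 24
f 22 24 4
f 23 1 2
f 23 2 24
f 24 2 3
f 24 3 4
f 26 25 29
f 26 29 27
f 27 29 30
f 27 30 28
f 29 25 31
f 29 31 30
f 30 31 32
f 30 32 28
f 31 25 33
f 31 33 32
f 32 33 34
f 32 34 28
f 33 25 35
f 33 35 34
f 34 35 36
f 34 36 28
f 35 25 37
f 35 37 36
f 36 37 38
f 36 38 28
f 37 25 39
f 37 39 38
f 38 39 40
f 38 40 28
f 39 25 41
f 39 41 40
f 40 41 42
f 40 42 28
f 41 25 43
f 41 43 42
f 42 43 44
f 42 44 28
f 43 25 26
f 43 26 44
f 44 26 27
f 44 27 28
f 46 48 45
f 49 46 45
f 45 48 47
f 47 49 45
f 46 52 48
f 50 46 49
f 50 52 46
f 48 52 47
f 51 49 47
f 47 52 51
f 51 50 49
f 52 50 51



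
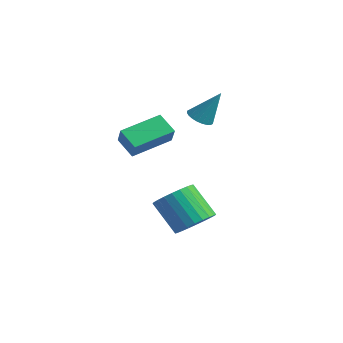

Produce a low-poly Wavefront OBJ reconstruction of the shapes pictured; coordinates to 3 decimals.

v 4.062 0.57 -2.431
v 4.8 -0.073 -1.929
v 3.476 -0.373 -0.367
v 2.738 0.27 -0.869
v 4.902 0.312 -1.769
v 3.577 0.012 -0.207
v 4.876 0.736 -1.71
v 3.551 0.436 -0.147
v 4.726 1.135 -1.76
v 3.401 0.835 -0.198
v 4.475 1.448 -1.913
v 3.151 1.148 -0.351
v 4.161 1.627 -2.145
v 2.837 1.328 -0.582
v 3.832 1.645 -2.42
v 2.508 1.346 -0.857
v 3.539 1.5 -2.697
v 2.214 1.2 -1.134
v 3.324 1.213 -2.933
v 2 0.913 -1.371
v 3.223 0.828 -3.093
v 1.898 0.528 -1.531
v 3.249 0.404 -3.153
v 1.924 0.104 -1.59
v 3.399 0.005 -3.102
v 2.074 -0.295 -1.54
v 3.649 -0.308 -2.949
v 2.325 -0.608 -1.387
v 3.963 -0.488 -2.718
v 2.639 -0.787 -1.155
v 4.292 -0.506 -2.443
v 2.968 -0.805 -0.88
v 4.586 -0.36 -2.166
v 3.261 -0.66 -0.603
v 0.879 3.357 2.766
v 1.551 3.234 2.509
v 1.641 4.023 4.434
v 1.506 3.502 2.422
v 1.366 3.748 2.388
v 1.152 3.934 2.412
v 0.896 4.032 2.489
v 0.638 4.028 2.609
v 0.416 3.922 2.753
v 0.265 3.729 2.899
v 0.207 3.48 3.024
v 0.252 3.213 3.111
v 0.392 2.967 3.145
v 0.606 2.781 3.121
v 0.862 2.682 3.044
v 1.12 2.687 2.924
v 1.342 2.793 2.78
v 1.493 2.985 2.634
v 3.184 -2.403 2.43
v 2.211 -2.481 3.161
v 3.47 -0.378 3.026
v 2.496 -0.456 3.758
v 3.884 -2.764 3.322
v 2.91 -2.842 4.054
v 4.169 -0.739 3.919
v 3.196 -0.817 4.65
f 2 1 5
f 2 5 3
f 3 5 6
f 3 6 4
f 5 1 7
f 5 7 6
f 6 7 8
f 6 8 4
f 7 1 9
f 7 9 8
f 8 9 10
f 8 10 4
f 9 1 11
f 9 11 10
f 10 11 12
f 10 12 4
f 11 1 13
f 11 13 12
f 12 13 14
f 12 14 4
f 13 1 15
f 13 15 14
f 14 15 16
f 14 16 4
f 15 1 17
f 15 17 16
f 16 17 18
f 16 18 4
f 17 1 19
f 17 19 18
f 18 19 20
f 18 20 4
f 19 1 21
f 19 21 20
f 20 21 22
f 20 22 4
f 21 1 23
f 21 23 22
f 22 23 24
f 22 24 4
f 23 1 25
f 23 25 24
f 24 25 26
f 24 26 4
f 25 1 27
f 25 27 26
f 26 27 28
f 26 28 4
f 27 1 29
f 27 29 28
f 28 29 30
f 28 30 4
f 29 1 31
f 29 31 30
f 30 31 32
f 30 32 4
f 31 1 33
f 31 33 32
f 32 33 34
f 32 34 4
f 33 1 2
f 33 2 34
f 34 2 3
f 34 3 4
f 36 35 38
f 36 38 37
f 38 35 39
f 38 39 37
f 39 35 40
f 39 40 37
f 40 35 41
f 40 41 37
f 41 35 42
f 41 42 37
f 42 35 43
f 42 43 37
f 43 35 44
f 43 44 37
f 44 35 45
f 44 45 37
f 45 35 46
f 45 46 37
f 46 35 47
f 46 47 37
f 47 35 48
f 47 48 37
f 48 35 49
f 48 49 37
f 49 35 50
f 49 50 37
f 50 35 51
f 50 51 37
f 51 35 52
f 51 52 37
f 52 35 36
f 52 36 37
f 54 56 53
f 57 54 53
f 53 56 55
f 55 57 53
f 54 60 56
f 58 54 57
f 58 60 54
f 56 60 55
f 59 57 55
f 55 60 59
f 59 58 57
f 60 58 59



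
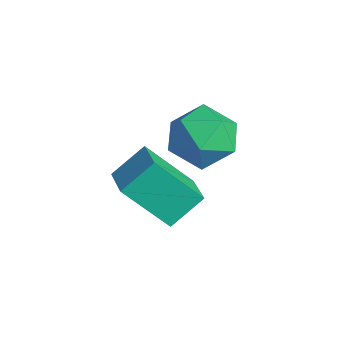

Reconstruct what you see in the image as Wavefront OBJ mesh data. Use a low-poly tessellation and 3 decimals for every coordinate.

v 0.91 0.013 3.326
v 1.532 0.679 2.761
v 1.568 -1.339 2.459
v 2.19 -0.673 1.894
v 2.379 -0.826 2.938
v 1.972 0.009 3.474
v 1.128 -0.669 1.746
v 0.721 0.166 2.282
v 1.667 0.257 1.784
v 2.44 0.16 2.521
v 0.66 -0.82 2.699
v 1.433 -0.917 3.436
v 0.639 -1.126 -0.956
v -0.059 -2.251 0.449
v 0.615 -0.122 -0.163
v -0.083 -1.246 1.242
v 1.823 -1.394 -0.582
v 1.125 -2.518 0.823
v 1.799 -0.389 0.211
v 1.101 -1.514 1.616
f 1 12 6
f 1 6 2
f 1 2 8
f 1 8 11
f 1 11 12
f 2 6 10
f 6 12 5
f 12 11 3
f 11 8 7
f 8 2 9
f 4 10 5
f 4 5 3
f 4 3 7
f 4 7 9
f 4 9 10
f 5 10 6
f 3 5 12
f 7 3 11
f 9 7 8
f 10 9 2
f 14 16 13
f 17 14 13
f 13 16 15
f 15 17 13
f 14 20 16
f 18 14 17
f 18 20 14
f 16 20 15
f 19 17 15
f 15 20 19
f 19 18 17
f 20 18 19



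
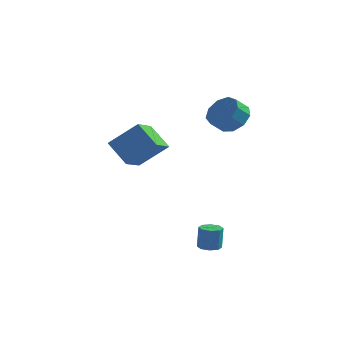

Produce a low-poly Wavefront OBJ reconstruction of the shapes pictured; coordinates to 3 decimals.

v 0.607 2.53 3.561
v 1.26 2.82 4.275
v 0.805 2.22 4.934
v 0.153 1.93 4.219
v 0.709 3.237 4.275
v 0.254 2.637 4.933
v 0.111 3.323 3.94
v -0.344 2.723 4.599
v -0.255 3.038 3.428
v -0.71 2.439 4.087
v -0.217 2.516 2.978
v -0.672 1.916 3.636
v 0.206 2 2.801
v -0.249 1.4 3.459
v 0.818 1.732 2.979
v 0.363 1.132 3.637
v 1.331 1.837 3.429
v 0.876 1.237 4.088
v 1.505 2.267 3.941
v 1.05 1.667 4.6
v 1.481 -3.713 -2.558
v 2.005 -3.96 -2.558
v 2.044 -3.875 -1.341
v 1.519 -3.627 -1.342
v 2.026 -3.518 -2.589
v 2.065 -3.433 -1.373
v 1.727 -3.19 -2.603
v 1.766 -3.104 -1.386
v 1.284 -3.168 -2.59
v 1.323 -3.082 -1.374
v 0.956 -3.465 -2.559
v 0.995 -3.38 -1.342
v 0.935 -3.907 -2.527
v 0.974 -3.822 -1.311
v 1.234 -4.236 -2.514
v 1.273 -4.15 -1.297
v 1.677 -4.258 -2.526
v 1.716 -4.172 -1.31
v -3.228 0.813 1.883
v -2.449 0.599 2.116
v -3.711 -0.319 2.464
v -2.932 -0.533 2.697
v -3.313 0.126 3.055
v -3.014 0.826 2.696
v -3.146 -0.546 1.884
v -2.847 0.154 1.525
v -2.398 -0.24 2.117
v -2.501 0.175 2.841
v -3.659 0.105 1.739
v -3.762 0.52 2.463
v -3.919 2.778 1.104
v -3.277 2.74 0.885
v -3.098 1.764 1.577
v -3.741 1.802 1.796
v -3.258 2.93 1.148
v -3.08 1.954 1.84
v -3.391 3.086 1.402
v -3.212 2.109 2.094
v -3.645 3.171 1.587
v -3.466 2.194 2.279
v -3.961 3.166 1.661
v -3.783 2.189 2.353
v -4.269 3.072 1.608
v -4.09 2.095 2.3
v -4.496 2.911 1.439
v -4.317 1.934 2.132
v -4.591 2.719 1.194
v -4.412 1.743 1.886
v -4.532 2.541 0.928
v -4.353 1.565 1.62
v -4.333 2.418 0.702
v -4.154 1.441 1.394
v -4.039 2.377 0.568
v -3.86 1.4 1.26
v -3.717 2.428 0.557
v -3.539 1.451 1.249
v -3.442 2.559 0.672
v -3.264 1.582 1.364
v -2.162 -3.314 2.083
v -2.242 -4.763 2.681
v -3.259 -2.829 3.11
v -3.34 -4.279 3.708
v -0.82 -2.881 3.312
v -0.901 -4.331 3.91
v -1.918 -2.397 4.339
v -1.998 -3.846 4.937
f 2 1 5
f 2 5 3
f 3 5 6
f 3 6 4
f 5 1 7
f 5 7 6
f 6 7 8
f 6 8 4
f 7 1 9
f 7 9 8
f 8 9 10
f 8 10 4
f 9 1 11
f 9 11 10
f 10 11 12
f 10 12 4
f 11 1 13
f 11 13 12
f 12 13 14
f 12 14 4
f 13 1 15
f 13 15 14
f 14 15 16
f 14 16 4
f 15 1 17
f 15 17 16
f 16 17 18
f 16 18 4
f 17 1 19
f 17 19 18
f 18 19 20
f 18 20 4
f 19 1 2
f 19 2 20
f 20 2 3
f 20 3 4
f 22 21 25
f 22 25 23
f 23 25 26
f 23 26 24
f 25 21 27
f 25 27 26
f 26 27 28
f 26 28 24
f 27 21 29
f 27 29 28
f 28 29 30
f 28 30 24
f 29 21 31
f 29 31 30
f 30 31 32
f 30 32 24
f 31 21 33
f 31 33 32
f 32 33 34
f 32 34 24
f 33 21 35
f 33 35 34
f 34 35 36
f 34 36 24
f 35 21 37
f 35 37 36
f 36 37 38
f 36 38 24
f 37 21 22
f 37 22 38
f 38 22 23
f 38 23 24
f 39 50 44
f 39 44 40
f 39 40 46
f 39 46 49
f 39 49 50
f 40 44 48
f 44 50 43
f 50 49 41
f 49 46 45
f 46 40 47
f 42 48 43
f 42 43 41
f 42 41 45
f 42 45 47
f 42 47 48
f 43 48 44
f 41 43 50
f 45 41 49
f 47 45 46
f 48 47 40
f 52 51 55
f 52 55 53
f 53 55 56
f 53 56 54
f 55 51 57
f 55 57 56
f 56 57 58
f 56 58 54
f 57 51 59
f 57 59 58
f 58 59 60
f 58 60 54
f 59 51 61
f 59 61 60
f 60 61 62
f 60 62 54
f 61 51 63
f 61 63 62
f 62 63 64
f 62 64 54
f 63 51 65
f 63 65 64
f 64 65 66
f 64 66 54
f 65 51 67
f 65 67 66
f 66 67 68
f 66 68 54
f 67 51 69
f 67 69 68
f 68 69 70
f 68 70 54
f 69 51 71
f 69 71 70
f 70 71 72
f 70 72 54
f 71 51 73
f 71 73 72
f 72 73 74
f 72 74 54
f 73 51 75
f 73 75 74
f 74 75 76
f 74 76 54
f 75 51 77
f 75 77 76
f 76 77 78
f 76 78 54
f 77 51 52
f 77 52 78
f 78 52 53
f 78 53 54
f 80 82 79
f 83 80 79
f 79 82 81
f 81 83 79
f 80 86 82
f 84 80 83
f 84 86 80
f 82 86 81
f 85 83 81
f 81 86 85
f 85 84 83
f 86 84 85



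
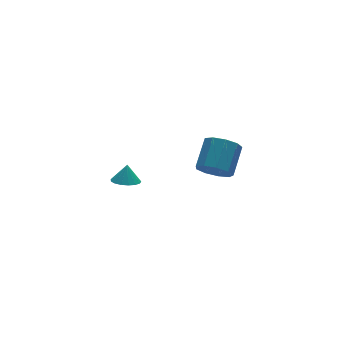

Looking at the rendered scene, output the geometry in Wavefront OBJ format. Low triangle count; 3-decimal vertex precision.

v -3.806 -0.984 2.63
v -3.323 -1.593 2.698
v -3.554 -0.676 3.59
v -3.107 -1.323 2.555
v -3.052 -0.976 2.43
v -3.169 -0.631 2.35
v -3.432 -0.366 2.334
v -3.781 -0.244 2.386
v -4.135 -0.29 2.493
v -4.414 -0.496 2.632
v -4.554 -0.813 2.771
v -4.522 -1.17 2.877
v -4.326 -1.484 2.926
v -4.011 -1.683 2.907
v -3.649 -1.723 2.825
v 2.259 0.681 -0.36
v 2.721 1.051 -1.239
v 3.882 2.169 -0.16
v 3.421 1.799 0.72
v 2.154 1.468 -1.062
v 3.316 2.586 0.017
v 1.637 1.517 -0.556
v 2.799 2.635 0.523
v 1.411 1.174 0.042
v 2.573 2.292 1.121
v 1.582 0.601 0.452
v 2.744 1.719 1.531
v 2.07 0.065 0.482
v 3.231 1.183 1.561
v 2.646 -0.182 0.119
v 3.807 0.936 1.198
v 3.041 -0.026 -0.469
v 4.203 1.092 0.61
v 3.071 0.461 -1.005
v 4.232 1.579 0.074
f 2 1 4
f 2 4 3
f 4 1 5
f 4 5 3
f 5 1 6
f 5 6 3
f 6 1 7
f 6 7 3
f 7 1 8
f 7 8 3
f 8 1 9
f 8 9 3
f 9 1 10
f 9 10 3
f 10 1 11
f 10 11 3
f 11 1 12
f 11 12 3
f 12 1 13
f 12 13 3
f 13 1 14
f 13 14 3
f 14 1 15
f 14 15 3
f 15 1 2
f 15 2 3
f 17 16 20
f 17 20 18
f 18 20 21
f 18 21 19
f 20 16 22
f 20 22 21
f 21 22 23
f 21 23 19
f 22 16 24
f 22 24 23
f 23 24 25
f 23 25 19
f 24 16 26
f 24 26 25
f 25 26 27
f 25 27 19
f 26 16 28
f 26 28 27
f 27 28 29
f 27 29 19
f 28 16 30
f 28 30 29
f 29 30 31
f 29 31 19
f 30 16 32
f 30 32 31
f 31 32 33
f 31 33 19
f 32 16 34
f 32 34 33
f 33 34 35
f 33 35 19
f 34 16 17
f 34 17 35
f 35 17 18
f 35 18 19



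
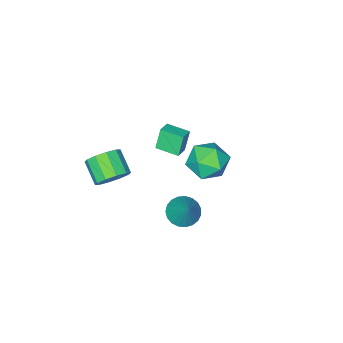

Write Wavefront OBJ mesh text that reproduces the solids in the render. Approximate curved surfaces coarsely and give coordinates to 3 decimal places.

v 2.748 2.505 -0.625
v 3.429 1.987 -0.536
v 3.312 3.515 0.945
v 3.558 2.244 -0.748
v 3.547 2.547 -0.939
v 3.398 2.842 -1.075
v 3.137 3.079 -1.134
v 2.808 3.216 -1.104
v 2.469 3.231 -0.992
v 2.178 3.12 -0.816
v 1.986 2.903 -0.607
v 1.925 2.617 -0.401
v 2.007 2.311 -0.234
v 2.217 2.039 -0.134
v 2.518 1.848 -0.119
v 2.86 1.77 -0.192
v 3.182 1.819 -0.34
v -2.287 -4.714 -4.182
v -2.719 -4.792 -2.916
v -2.787 -3.496 -4.278
v -3.219 -3.574 -3.012
v -1.541 -4.386 -3.908
v -1.973 -4.464 -2.642
v -2.041 -3.168 -4.004
v -2.473 -3.246 -2.738
v 0.364 2.502 1.079
v 1.06 1.924 0.325
v -0.7 0.936 1.295
v -0.004 0.358 0.541
v 0.405 0.669 1.6
v 1.063 1.637 1.467
v -0.703 1.223 0.153
v -0.045 2.191 0.02
v 0.401 1.134 -0.247
v 1.086 0.792 0.647
v -0.726 2.068 0.973
v -0.041 1.726 1.867
v 3.086 -2.296 -1.597
v 3.491 -2.854 -2.25
v 3.16 -4.022 -1.457
v 2.754 -3.464 -0.803
v 3.902 -2.705 -1.858
v 3.571 -3.873 -1.065
v 4.001 -2.4 -1.367
v 3.67 -3.568 -0.574
v 3.751 -2.055 -0.963
v 3.42 -3.222 -0.17
v 3.246 -1.802 -0.801
v 2.915 -2.97 -0.008
v 2.68 -1.738 -0.943
v 2.349 -2.906 -0.15
v 2.269 -1.887 -1.335
v 1.938 -3.055 -0.542
v 2.17 -2.192 -1.826
v 1.839 -3.36 -1.033
v 2.42 -2.538 -2.23
v 2.089 -3.705 -1.437
v 2.925 -2.79 -2.392
v 2.594 -3.958 -1.599
f 2 1 4
f 2 4 3
f 4 1 5
f 4 5 3
f 5 1 6
f 5 6 3
f 6 1 7
f 6 7 3
f 7 1 8
f 7 8 3
f 8 1 9
f 8 9 3
f 9 1 10
f 9 10 3
f 10 1 11
f 10 11 3
f 11 1 12
f 11 12 3
f 12 1 13
f 12 13 3
f 13 1 14
f 13 14 3
f 14 1 15
f 14 15 3
f 15 1 16
f 15 16 3
f 16 1 17
f 16 17 3
f 17 1 2
f 17 2 3
f 19 21 18
f 22 19 18
f 18 21 20
f 20 22 18
f 19 25 21
f 23 19 22
f 23 25 19
f 21 25 20
f 24 22 20
f 20 25 24
f 24 23 22
f 25 23 24
f 26 37 31
f 26 31 27
f 26 27 33
f 26 33 36
f 26 36 37
f 27 31 35
f 31 37 30
f 37 36 28
f 36 33 32
f 33 27 34
f 29 35 30
f 29 30 28
f 29 28 32
f 29 32 34
f 29 34 35
f 30 35 31
f 28 30 37
f 32 28 36
f 34 32 33
f 35 34 27
f 39 38 42
f 39 42 40
f 40 42 43
f 40 43 41
f 42 38 44
f 42 44 43
f 43 44 45
f 43 45 41
f 44 38 46
f 44 46 45
f 45 46 47
f 45 47 41
f 46 38 48
f 46 48 47
f 47 48 49
f 47 49 41
f 48 38 50
f 48 50 49
f 49 50 51
f 49 51 41
f 50 38 52
f 50 52 51
f 51 52 53
f 51 53 41
f 52 38 54
f 52 54 53
f 53 54 55
f 53 55 41
f 54 38 56
f 54 56 55
f 55 56 57
f 55 57 41
f 56 38 58
f 56 58 57
f 57 58 59
f 57 59 41
f 58 38 39
f 58 39 59
f 59 39 40
f 59 40 41



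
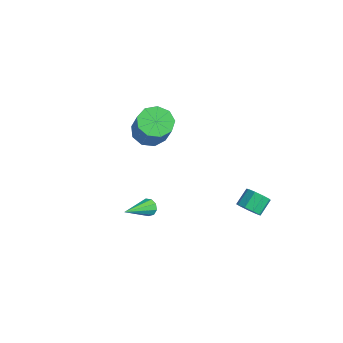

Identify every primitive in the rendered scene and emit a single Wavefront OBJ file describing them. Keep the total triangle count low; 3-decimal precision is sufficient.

v 2.936 1.345 -1.92
v 3.306 1.792 -2.235
v 2.974 2.502 -1.614
v 2.604 2.055 -1.3
v 2.897 1.768 -2.425
v 2.565 2.478 -1.804
v 2.507 1.546 -2.38
v 2.175 2.256 -1.759
v 2.317 1.23 -2.119
v 1.985 1.94 -1.499
v 2.417 0.967 -1.766
v 2.085 1.678 -1.145
v 2.76 0.882 -1.485
v 2.428 1.592 -0.864
v 3.185 1.013 -1.407
v 2.853 1.723 -0.786
v 3.493 1.299 -1.57
v 3.162 2.009 -0.949
v 3.541 1.607 -1.897
v 3.209 2.317 -1.276
v 0.131 -2.541 -2.476
v 0.366 -2.66 -2.912
v 0.749 -4.079 -1.724
v 0.58 -2.474 -2.708
v 0.583 -2.32 -2.395
v 0.374 -2.269 -2.12
v 0.052 -2.346 -2.012
v -0.234 -2.514 -2.12
v -0.349 -2.695 -2.395
v -0.24 -2.804 -2.708
v 0.043 -2.79 -2.912
v -3.714 -0.644 -0.322
v -2.943 -0.747 -0.868
v -1.834 -0.939 0.737
v -2.606 -0.836 1.282
v -3.035 -0.119 -0.729
v -1.926 -0.311 0.876
v -3.445 0.264 -0.4
v -2.336 0.072 1.205
v -3.981 0.221 -0.035
v -2.872 0.03 1.57
v -4.392 -0.226 0.195
v -3.283 -0.418 1.8
v -4.486 -0.869 0.184
v -3.378 -1.06 1.789
v -4.219 -1.406 -0.065
v -3.111 -1.598 1.54
v -3.716 -1.588 -0.434
v -2.608 -1.779 1.171
v -3.212 -1.327 -0.751
v -2.104 -1.519 0.854
f 2 1 5
f 2 5 3
f 3 5 6
f 3 6 4
f 5 1 7
f 5 7 6
f 6 7 8
f 6 8 4
f 7 1 9
f 7 9 8
f 8 9 10
f 8 10 4
f 9 1 11
f 9 11 10
f 10 11 12
f 10 12 4
f 11 1 13
f 11 13 12
f 12 13 14
f 12 14 4
f 13 1 15
f 13 15 14
f 14 15 16
f 14 16 4
f 15 1 17
f 15 17 16
f 16 17 18
f 16 18 4
f 17 1 19
f 17 19 18
f 18 19 20
f 18 20 4
f 19 1 2
f 19 2 20
f 20 2 3
f 20 3 4
f 22 21 24
f 22 24 23
f 24 21 25
f 24 25 23
f 25 21 26
f 25 26 23
f 26 21 27
f 26 27 23
f 27 21 28
f 27 28 23
f 28 21 29
f 28 29 23
f 29 21 30
f 29 30 23
f 30 21 31
f 30 31 23
f 31 21 22
f 31 22 23
f 33 32 36
f 33 36 34
f 34 36 37
f 34 37 35
f 36 32 38
f 36 38 37
f 37 38 39
f 37 39 35
f 38 32 40
f 38 40 39
f 39 40 41
f 39 41 35
f 40 32 42
f 40 42 41
f 41 42 43
f 41 43 35
f 42 32 44
f 42 44 43
f 43 44 45
f 43 45 35
f 44 32 46
f 44 46 45
f 45 46 47
f 45 47 35
f 46 32 48
f 46 48 47
f 47 48 49
f 47 49 35
f 48 32 50
f 48 50 49
f 49 50 51
f 49 51 35
f 50 32 33
f 50 33 51
f 51 33 34
f 51 34 35



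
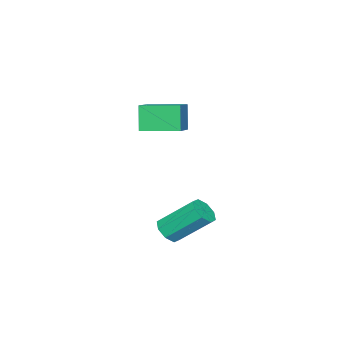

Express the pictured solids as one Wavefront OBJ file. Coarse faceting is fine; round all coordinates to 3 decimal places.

v -1.214 -2.012 0.384
v -1.603 -2.292 1.593
v -1.891 -0.481 0.521
v -2.281 -0.76 1.729
v 0.101 -1.48 0.931
v -0.289 -1.759 2.139
v -0.577 0.052 1.067
v -0.966 -0.228 2.276
v 3.626 2.313 -2.012
v 4.171 2.237 -1.706
v 3.66 3.512 -0.481
v 3.114 3.587 -0.788
v 4.197 2.576 -2.048
v 3.686 3.851 -0.823
v 3.888 2.761 -2.369
v 3.377 4.035 -1.145
v 3.426 2.683 -2.481
v 2.915 3.958 -1.257
v 3.08 2.388 -2.319
v 2.569 3.663 -1.094
v 3.054 2.049 -1.977
v 2.543 3.324 -0.752
v 3.363 1.865 -1.655
v 2.852 3.139 -0.431
v 3.825 1.942 -1.543
v 3.314 3.217 -0.319
f 2 4 1
f 5 2 1
f 1 4 3
f 3 5 1
f 2 8 4
f 6 2 5
f 6 8 2
f 4 8 3
f 7 5 3
f 3 8 7
f 7 6 5
f 8 6 7
f 10 9 13
f 10 13 11
f 11 13 14
f 11 14 12
f 13 9 15
f 13 15 14
f 14 15 16
f 14 16 12
f 15 9 17
f 15 17 16
f 16 17 18
f 16 18 12
f 17 9 19
f 17 19 18
f 18 19 20
f 18 20 12
f 19 9 21
f 19 21 20
f 20 21 22
f 20 22 12
f 21 9 23
f 21 23 22
f 22 23 24
f 22 24 12
f 23 9 25
f 23 25 24
f 24 25 26
f 24 26 12
f 25 9 10
f 25 10 26
f 26 10 11
f 26 11 12



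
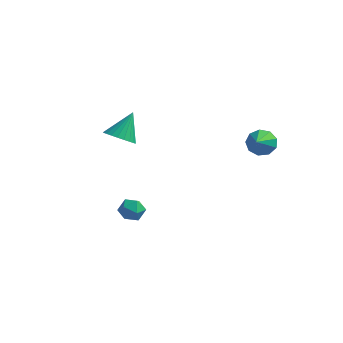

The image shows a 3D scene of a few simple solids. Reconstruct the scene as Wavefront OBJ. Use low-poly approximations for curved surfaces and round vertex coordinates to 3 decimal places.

v -3.378 0.718 1.808
v -2.92 1.312 1.242
v -3.102 1.842 3.212
v -3.264 1.435 1.211
v -3.625 1.449 1.271
v -3.949 1.351 1.413
v -4.186 1.157 1.615
v -4.3 0.896 1.846
v -4.274 0.608 2.071
v -4.111 0.337 2.257
v -3.836 0.123 2.374
v -3.492 0.001 2.404
v -3.131 -0.013 2.344
v -2.807 0.084 2.203
v -2.57 0.278 2.001
v -2.456 0.539 1.77
v -2.482 0.827 1.544
v -2.645 1.099 1.359
v 3.554 3.431 1.671
v 4.096 3.146 1.082
v 3.926 1.709 2.849
v 4.379 3.473 1.471
v 4.275 3.781 1.953
v 3.834 3.925 2.303
v 3.261 3.838 2.358
v 2.826 3.561 2.09
v 2.731 3.223 1.627
v 3.021 2.983 1.184
v 3.56 2.952 0.969
v -1.66 -2.037 -1.311
v -0.936 -2.023 -1.595
v -1.364 -3.037 -0.605
v -0.64 -3.023 -0.889
v -0.882 -2.457 -0.414
v -1.065 -1.839 -0.85
v -1.235 -3.221 -1.35
v -1.418 -2.603 -1.786
v -0.673 -2.755 -1.619
v -0.455 -2.283 -1.041
v -1.845 -2.777 -1.159
v -1.627 -2.305 -0.581
f 2 1 4
f 2 4 3
f 4 1 5
f 4 5 3
f 5 1 6
f 5 6 3
f 6 1 7
f 6 7 3
f 7 1 8
f 7 8 3
f 8 1 9
f 8 9 3
f 9 1 10
f 9 10 3
f 10 1 11
f 10 11 3
f 11 1 12
f 11 12 3
f 12 1 13
f 12 13 3
f 13 1 14
f 13 14 3
f 14 1 15
f 14 15 3
f 15 1 16
f 15 16 3
f 16 1 17
f 16 17 3
f 17 1 18
f 17 18 3
f 18 1 2
f 18 2 3
f 20 19 22
f 20 22 21
f 22 19 23
f 22 23 21
f 23 19 24
f 23 24 21
f 24 19 25
f 24 25 21
f 25 19 26
f 25 26 21
f 26 19 27
f 26 27 21
f 27 19 28
f 27 28 21
f 28 19 29
f 28 29 21
f 29 19 20
f 29 20 21
f 30 41 35
f 30 35 31
f 30 31 37
f 30 37 40
f 30 40 41
f 31 35 39
f 35 41 34
f 41 40 32
f 40 37 36
f 37 31 38
f 33 39 34
f 33 34 32
f 33 32 36
f 33 36 38
f 33 38 39
f 34 39 35
f 32 34 41
f 36 32 40
f 38 36 37
f 39 38 31



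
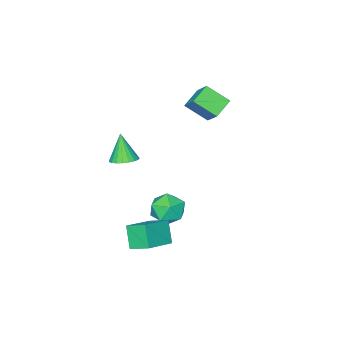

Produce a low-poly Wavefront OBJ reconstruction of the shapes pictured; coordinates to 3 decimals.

v 2.89 2.391 -4.959
v 2.407 1.576 -3.596
v 2.537 3.641 -4.336
v 2.054 2.825 -2.973
v 4.906 2.555 -4.147
v 4.423 1.739 -2.784
v 4.553 3.804 -3.524
v 4.07 2.989 -2.161
v -0.177 1.829 -4.107
v 0.768 2.57 -3.754
v 0.732 0.25 -3.226
v 1.677 0.991 -2.873
v 0.547 1.126 -2.352
v -0.015 2.103 -2.897
v 1.515 0.717 -4.083
v 0.953 1.694 -4.628
v 1.813 1.883 -3.739
v 1.215 2.136 -2.67
v 0.285 0.684 -4.31
v -0.313 0.937 -3.241
v -5.113 0.013 2.31
v -4.391 -1.298 3.345
v -4.632 1.276 3.573
v -3.91 -0.035 4.609
v -3.81 0.195 1.631
v -3.088 -1.116 2.667
v -3.329 1.458 2.895
v -2.607 0.147 3.93
v 3.309 0.428 1.832
v 3.87 -0.258 1.677
v 2.951 -0.268 3.608
v 4.1 -0.001 1.823
v 4.193 0.329 1.972
v 4.133 0.677 2.096
v 3.93 0.982 2.175
v 3.62 1.191 2.194
v 3.257 1.268 2.151
v 2.902 1.2 2.053
v 2.618 0.998 1.917
v 2.453 0.698 1.766
v 2.436 0.351 1.626
v 2.57 0.017 1.523
v 2.832 -0.245 1.472
v 3.177 -0.391 1.484
v 3.544 -0.396 1.557
f 2 4 1
f 5 2 1
f 1 4 3
f 3 5 1
f 2 8 4
f 6 2 5
f 6 8 2
f 4 8 3
f 7 5 3
f 3 8 7
f 7 6 5
f 8 6 7
f 9 20 14
f 9 14 10
f 9 10 16
f 9 16 19
f 9 19 20
f 10 14 18
f 14 20 13
f 20 19 11
f 19 16 15
f 16 10 17
f 12 18 13
f 12 13 11
f 12 11 15
f 12 15 17
f 12 17 18
f 13 18 14
f 11 13 20
f 15 11 19
f 17 15 16
f 18 17 10
f 22 24 21
f 25 22 21
f 21 24 23
f 23 25 21
f 22 28 24
f 26 22 25
f 26 28 22
f 24 28 23
f 27 25 23
f 23 28 27
f 27 26 25
f 28 26 27
f 30 29 32
f 30 32 31
f 32 29 33
f 32 33 31
f 33 29 34
f 33 34 31
f 34 29 35
f 34 35 31
f 35 29 36
f 35 36 31
f 36 29 37
f 36 37 31
f 37 29 38
f 37 38 31
f 38 29 39
f 38 39 31
f 39 29 40
f 39 40 31
f 40 29 41
f 40 41 31
f 41 29 42
f 41 42 31
f 42 29 43
f 42 43 31
f 43 29 44
f 43 44 31
f 44 29 45
f 44 45 31
f 45 29 30
f 45 30 31



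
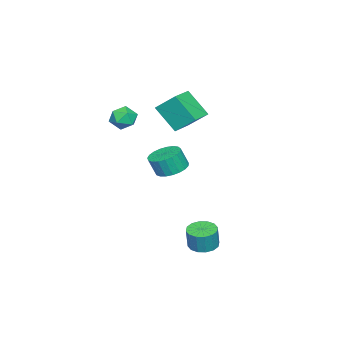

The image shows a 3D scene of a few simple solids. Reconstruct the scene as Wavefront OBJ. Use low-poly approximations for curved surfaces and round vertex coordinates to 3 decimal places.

v 1.669 1.341 -3.857
v 2.114 0.633 -3.938
v 2.376 0.651 -2.665
v 1.931 1.359 -2.583
v 2.4 0.954 -4.001
v 2.662 0.972 -2.728
v 2.491 1.378 -4.026
v 2.753 1.396 -2.753
v 2.361 1.793 -4.005
v 2.623 1.811 -2.732
v 2.046 2.086 -3.945
v 2.308 2.104 -2.672
v 1.63 2.18 -3.861
v 1.892 2.198 -2.587
v 1.224 2.049 -3.775
v 1.486 2.067 -2.502
v 0.938 1.728 -3.712
v 1.2 1.746 -2.439
v 0.847 1.304 -3.687
v 1.109 1.322 -2.414
v 0.977 0.889 -3.708
v 1.239 0.907 -2.435
v 1.292 0.596 -3.768
v 1.554 0.614 -2.495
v 1.708 0.502 -3.853
v 1.97 0.52 -2.579
v -2.011 -2.196 -0.563
v -1.047 -2.113 -0.721
v -0.826 -2.501 0.425
v -1.789 -2.584 0.583
v -1.142 -1.743 -0.578
v -0.92 -2.131 0.568
v -1.386 -1.452 -0.432
v -1.165 -1.84 0.714
v -1.739 -1.289 -0.309
v -1.518 -1.677 0.837
v -2.139 -1.284 -0.229
v -1.917 -1.671 0.917
v -2.516 -1.435 -0.208
v -2.295 -1.823 0.938
v -2.806 -1.719 -0.248
v -2.585 -2.107 0.898
v -2.959 -2.085 -0.342
v -2.738 -2.473 0.804
v -2.948 -2.47 -0.475
v -2.726 -2.858 0.671
v -2.774 -2.808 -0.623
v -2.553 -3.196 0.523
v -2.469 -3.04 -0.76
v -2.247 -3.428 0.386
v -2.084 -3.126 -0.864
v -1.863 -3.514 0.282
v -1.687 -3.051 -0.915
v -1.465 -3.439 0.231
v -1.345 -2.829 -0.906
v -1.124 -3.217 0.24
v -1.119 -2.497 -0.837
v -0.898 -2.885 0.309
v -0.409 -3.964 3.993
v 0.024 -3.264 4.21
v 0.776 -4.616 3.73
v 1.209 -3.916 3.947
v 0.791 -4.36 4.542
v 0.059 -3.957 4.704
v 0.741 -3.923 3.236
v 0.009 -3.52 3.398
v 0.735 -3.239 3.742
v 0.766 -3.509 4.549
v 0.034 -4.371 3.391
v 0.065 -4.641 4.198
v -3.33 -1.856 2.289
v -3.542 -3.156 3.741
v -3.378 -0.668 3.345
v -3.59 -1.968 4.797
v -1.81 -1.932 2.443
v -2.022 -3.232 3.895
v -1.858 -0.744 3.499
v -2.07 -2.044 4.951
f 2 1 5
f 2 5 3
f 3 5 6
f 3 6 4
f 5 1 7
f 5 7 6
f 6 7 8
f 6 8 4
f 7 1 9
f 7 9 8
f 8 9 10
f 8 10 4
f 9 1 11
f 9 11 10
f 10 11 12
f 10 12 4
f 11 1 13
f 11 13 12
f 12 13 14
f 12 14 4
f 13 1 15
f 13 15 14
f 14 15 16
f 14 16 4
f 15 1 17
f 15 17 16
f 16 17 18
f 16 18 4
f 17 1 19
f 17 19 18
f 18 19 20
f 18 20 4
f 19 1 21
f 19 21 20
f 20 21 22
f 20 22 4
f 21 1 23
f 21 23 22
f 22 23 24
f 22 24 4
f 23 1 25
f 23 25 24
f 24 25 26
f 24 26 4
f 25 1 2
f 25 2 26
f 26 2 3
f 26 3 4
f 28 27 31
f 28 31 29
f 29 31 32
f 29 32 30
f 31 27 33
f 31 33 32
f 32 33 34
f 32 34 30
f 33 27 35
f 33 35 34
f 34 35 36
f 34 36 30
f 35 27 37
f 35 37 36
f 36 37 38
f 36 38 30
f 37 27 39
f 37 39 38
f 38 39 40
f 38 40 30
f 39 27 41
f 39 41 40
f 40 41 42
f 40 42 30
f 41 27 43
f 41 43 42
f 42 43 44
f 42 44 30
f 43 27 45
f 43 45 44
f 44 45 46
f 44 46 30
f 45 27 47
f 45 47 46
f 46 47 48
f 46 48 30
f 47 27 49
f 47 49 48
f 48 49 50
f 48 50 30
f 49 27 51
f 49 51 50
f 50 51 52
f 50 52 30
f 51 27 53
f 51 53 52
f 52 53 54
f 52 54 30
f 53 27 55
f 53 55 54
f 54 55 56
f 54 56 30
f 55 27 57
f 55 57 56
f 56 57 58
f 56 58 30
f 57 27 28
f 57 28 58
f 58 28 29
f 58 29 30
f 59 70 64
f 59 64 60
f 59 60 66
f 59 66 69
f 59 69 70
f 60 64 68
f 64 70 63
f 70 69 61
f 69 66 65
f 66 60 67
f 62 68 63
f 62 63 61
f 62 61 65
f 62 65 67
f 62 67 68
f 63 68 64
f 61 63 70
f 65 61 69
f 67 65 66
f 68 67 60
f 72 74 71
f 75 72 71
f 71 74 73
f 73 75 71
f 72 78 74
f 76 72 75
f 76 78 72
f 74 78 73
f 77 75 73
f 73 78 77
f 77 76 75
f 78 76 77



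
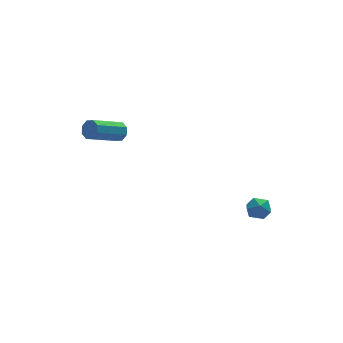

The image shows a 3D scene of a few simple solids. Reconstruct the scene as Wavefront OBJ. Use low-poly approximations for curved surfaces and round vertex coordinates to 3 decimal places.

v -2.1 2.309 1.699
v -1.856 2.488 2.217
v -3.555 1.97 3.199
v -3.8 1.791 2.681
v -2.082 2.826 2.003
v -3.781 2.308 2.986
v -2.319 2.861 1.611
v -4.018 2.343 2.594
v -2.428 2.573 1.271
v -4.127 2.055 2.253
v -2.345 2.13 1.181
v -4.044 1.612 2.163
v -2.119 1.792 1.394
v -3.818 1.274 2.377
v -1.882 1.757 1.786
v -3.581 1.239 2.769
v -1.773 2.045 2.127
v -3.472 1.527 3.109
v 3.661 -2.096 -2.75
v 4.228 -2.453 -2.421
v 2.892 -2.587 -1.959
v 3.459 -2.944 -1.63
v 3.403 -2.202 -1.575
v 3.878 -1.898 -2.064
v 3.242 -3.142 -2.316
v 3.717 -2.838 -2.805
v 3.969 -3.099 -2.153
v 4.068 -2.518 -1.694
v 3.052 -2.522 -2.686
v 3.151 -1.941 -2.227
f 2 1 5
f 2 5 3
f 3 5 6
f 3 6 4
f 5 1 7
f 5 7 6
f 6 7 8
f 6 8 4
f 7 1 9
f 7 9 8
f 8 9 10
f 8 10 4
f 9 1 11
f 9 11 10
f 10 11 12
f 10 12 4
f 11 1 13
f 11 13 12
f 12 13 14
f 12 14 4
f 13 1 15
f 13 15 14
f 14 15 16
f 14 16 4
f 15 1 17
f 15 17 16
f 16 17 18
f 16 18 4
f 17 1 2
f 17 2 18
f 18 2 3
f 18 3 4
f 19 30 24
f 19 24 20
f 19 20 26
f 19 26 29
f 19 29 30
f 20 24 28
f 24 30 23
f 30 29 21
f 29 26 25
f 26 20 27
f 22 28 23
f 22 23 21
f 22 21 25
f 22 25 27
f 22 27 28
f 23 28 24
f 21 23 30
f 25 21 29
f 27 25 26
f 28 27 20

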